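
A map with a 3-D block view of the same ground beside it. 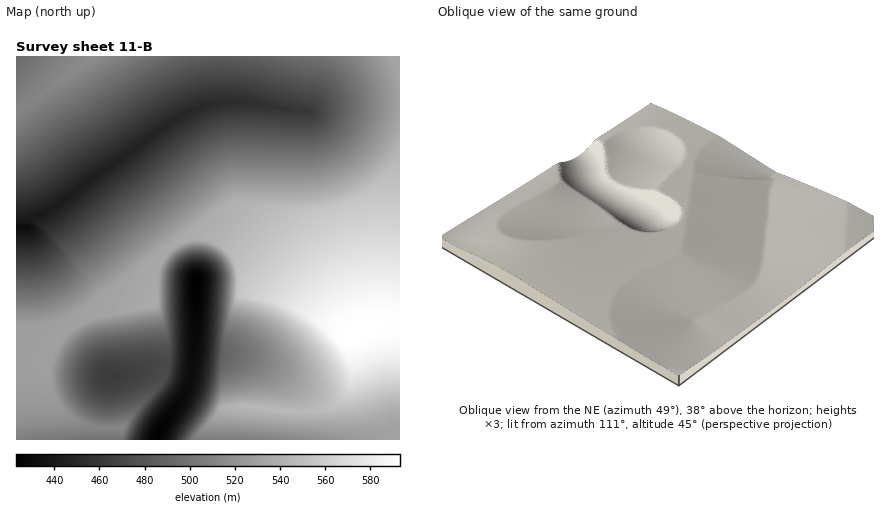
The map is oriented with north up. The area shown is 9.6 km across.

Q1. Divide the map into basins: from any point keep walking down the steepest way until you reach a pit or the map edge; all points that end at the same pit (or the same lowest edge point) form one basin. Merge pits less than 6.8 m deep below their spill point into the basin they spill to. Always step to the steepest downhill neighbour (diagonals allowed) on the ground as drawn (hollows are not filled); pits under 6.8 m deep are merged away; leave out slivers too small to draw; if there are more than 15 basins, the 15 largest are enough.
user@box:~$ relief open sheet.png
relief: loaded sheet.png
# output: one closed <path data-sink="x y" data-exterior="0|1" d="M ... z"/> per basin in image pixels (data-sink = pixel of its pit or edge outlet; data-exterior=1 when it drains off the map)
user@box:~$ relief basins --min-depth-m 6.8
<path data-sink="26 228" data-exterior="0" d="M400 56l-306 0-72 53-6 5 0 246 34-2 12-22 12-12 14-7 66-14 1-27 6-18 13-13 18-8 18 1 18 8 38 29 46 41 28 17 10 1 28-9 22 0z"/><path data-sink="196 280" data-exterior="0" d="M206 237l-18 1-14 7-11 11-7 14-1 36 6 14 6 26 0 22-2 6 55 14 10 19 26 0 26 4 28 1 16-3 12-6 9-9 6-18-4-32 2-10-11-1-20-12-86-70-18-11z"/><path data-sink="156 440" data-exterior="1" d="M354 333l-5 7 4 26-2 20-4 8-17 13-20 5-28-1-26-4-26 0-10-19-54-14-6 10-24 26-11 14-6 4 0 12 275 0-36-88z"/><path data-sink="108 376" data-exterior="0" d="M154 303l-66 14-14 7-12 12-12 20-3 24 6 18 15 18 16 8 10 3 28 0 38-43 7-16 0-22z"/><path data-sink="16 56" data-exterior="1" d="M92 56l-76 0 0 56 44-30z"/>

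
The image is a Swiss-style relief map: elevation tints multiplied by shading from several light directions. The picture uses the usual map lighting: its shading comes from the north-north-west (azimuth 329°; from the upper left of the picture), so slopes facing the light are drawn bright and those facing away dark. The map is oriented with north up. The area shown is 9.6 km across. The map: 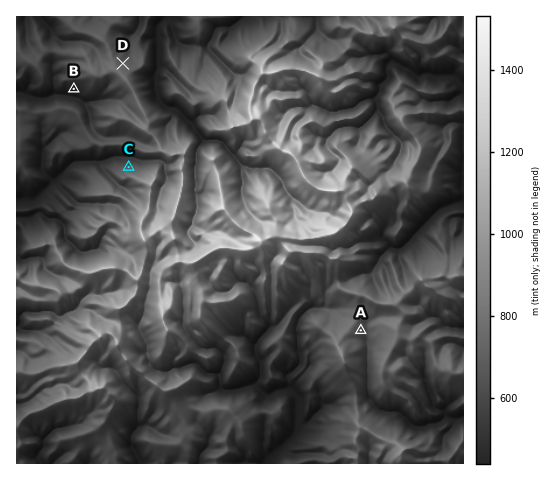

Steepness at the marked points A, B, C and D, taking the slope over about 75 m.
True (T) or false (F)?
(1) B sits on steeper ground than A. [T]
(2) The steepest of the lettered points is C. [T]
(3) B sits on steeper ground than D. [T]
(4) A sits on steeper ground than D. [F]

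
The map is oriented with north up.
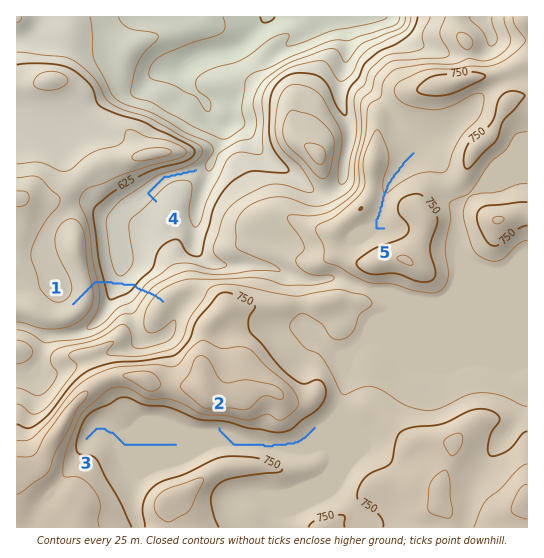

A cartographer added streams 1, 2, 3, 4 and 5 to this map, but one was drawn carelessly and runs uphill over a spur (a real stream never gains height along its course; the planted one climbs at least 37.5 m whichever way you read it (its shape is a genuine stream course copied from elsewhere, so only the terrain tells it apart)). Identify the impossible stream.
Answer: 1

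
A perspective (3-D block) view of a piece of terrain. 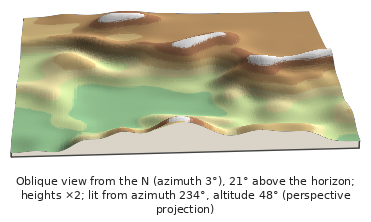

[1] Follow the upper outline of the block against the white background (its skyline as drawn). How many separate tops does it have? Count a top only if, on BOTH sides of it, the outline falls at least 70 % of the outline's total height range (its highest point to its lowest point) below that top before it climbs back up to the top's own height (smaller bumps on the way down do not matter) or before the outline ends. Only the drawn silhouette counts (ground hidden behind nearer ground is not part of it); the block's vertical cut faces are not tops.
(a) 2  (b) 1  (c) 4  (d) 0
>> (b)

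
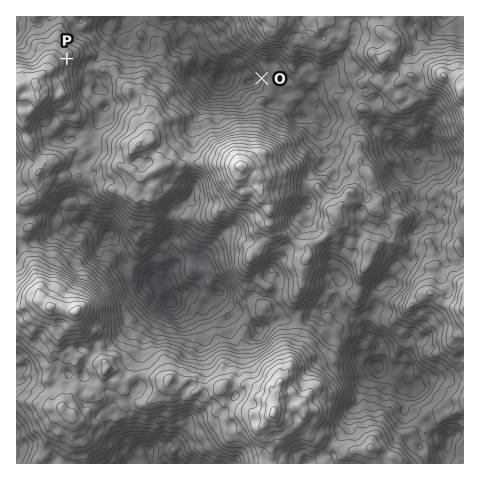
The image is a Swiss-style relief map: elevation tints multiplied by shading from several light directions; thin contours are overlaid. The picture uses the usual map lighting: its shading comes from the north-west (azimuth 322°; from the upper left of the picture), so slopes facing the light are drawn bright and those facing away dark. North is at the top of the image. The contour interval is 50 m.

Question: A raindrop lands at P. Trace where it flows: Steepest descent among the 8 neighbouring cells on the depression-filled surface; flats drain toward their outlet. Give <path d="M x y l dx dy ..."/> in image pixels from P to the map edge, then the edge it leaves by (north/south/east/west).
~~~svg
<path d="M67 59l11 10 5 0 4 4 4 0 4-4 0-6 7-10 9-10 4 0 4-4 0-7 3 0 5-6-1-9"/>
exit: north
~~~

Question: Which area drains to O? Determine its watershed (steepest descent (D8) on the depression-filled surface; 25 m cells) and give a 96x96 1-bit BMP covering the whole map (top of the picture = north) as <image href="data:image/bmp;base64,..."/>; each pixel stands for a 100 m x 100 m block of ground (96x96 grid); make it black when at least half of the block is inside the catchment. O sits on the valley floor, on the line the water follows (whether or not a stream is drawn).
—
<image width="96" height="96" href="data:image/bmp;base64,Qk2+BAAAAAAAAD4AAAAoAAAAYAAAAGAAAAABAAEAAAAAAIAEAAATCwAAEwsAAAIAAAAAAAAA////AAAAAAAAAAAAAAAAAAAAAAAAAAAAAAAAAAAAAAAAAAAAAAAAAAAAAAAAAAAAAAAAAAAAAAAAAAAAAAAAAAAAAAAAAAAAAAAAAAAAAAAAAAAAAAAAAAAAAAAAAAAAAAAAAAAAAAAAAAAAAAAAAAAAAAAAAAAAAAAAAAAAAAAAAAAAAAAAAAAAAAAAAAAAAAAAAAAAAAAAAAAAAAAAAAAAAAAAAAAAAAAAAAAAAAAAAAAAAAAAAAAAAAAAAAAAAAAAAAAAAAAAAAAAAAAAAAAAAAAAAAAAAAAAAAAAAAAAAAAAAAAAAAAAAAAAAAAAAAAAAAAAAAAAAAAAAAAAAAAAAAAAAAAAAAAAAAAAAAAAAAAAAAAAAAAAAAAAAAAAAAAAAAAAAAAAAAAAAAAAAAAAAAAAAAAAAAAAAAAAAAAAAAAAAAAAAAAAAAAAAAAAAAAAAAAAAAAAAAAAAAAAAAAAAAAAAAAAAAAAAAAAAAAAAAAAAAAAAAAAAAAAAAAAAAAAAAAAAAAAAAAAAAAAAAAAAAAAAAAAAAAAAAAAAAAAAAAAAAAAAAAAAAAAAAAAAAAAAAAAAAAAAAAAAAAAAAAAAAAAAAAAAAAAAAAAAAAAAAAAAAAAAAAAAAAAAAAAAAAAAAAAAAAAAAAAAAAAAAAAAAAAAAAAAAAAAAAAAAAAAAAAAAAAAAAAAAAAAAAAAAAAAAAAAAAAAAAAAAAAAAAAAAAAAAAAAAAAAAAAAAAAAAAAAAAAAgAAAAAAAAAAAAAADwAAAAAAAAAAAAAAH8AAAAAAAAAAAAAA/+AAAAAAAAAAAAAB/+AAAAAAAAAAAAAD//AAAAAAAAAAAAAD//AAAAAAAAAAAAAD//AAAAAAAAAAAAAD//gAAAAAAAAAAAAD//wYAAAAAAAAAAAD//z8AAAAAAAAAAAH///4AAAAAAAAAAAP///wAAAAAAAAAAAP///wAAAAAAAAAAAP///wAAAAAAAAAAAP///wAAAAAAAAAAA////gAAAAAAAAAAB////AAAAAAAAAAAB////AAAAAAAAAAAA////AAAAAAAAAAAAP//+AAAAAAAAAAAAP//+AAAAAAAAAAAAP//+AAAAAAAAAAAAP//+AAAAAAAAAAAAP//+AAAAAAAAAAAAP//+AAAAAAAAAAAAP//+AAAAAAAAAAAAP//+AAAAAAAAAAAAP//+AAAAAAAAAAAAP///AAAAAAAAAAAAP///AAAAAAAAAAAAP///gAAAAAAAAAAAH///gAAAAAAAAAAAD///wAAAAAAAAAAAD///4AAAAAAAAAAAB///8AAAAAAAAAAAB///+AAAAAAAAAAAA///+AAAAAAAAAAAAf//+AAAAAAAAAAAAP//+AAAAAAAAAAAAH//+AAAAAAAAAAAAH//+AAAAAAAAAAAAH///gAAAAAAAAAAAH///gAAAAAAAAAAAP///gAAAAAAAAAAAf///gAAAAAAAAAAA/v/+AAAAAAAAAAAB8H/8AAAAAAAAAAAB4D/8AAAAAAAAAAAAAD/4AAA="/>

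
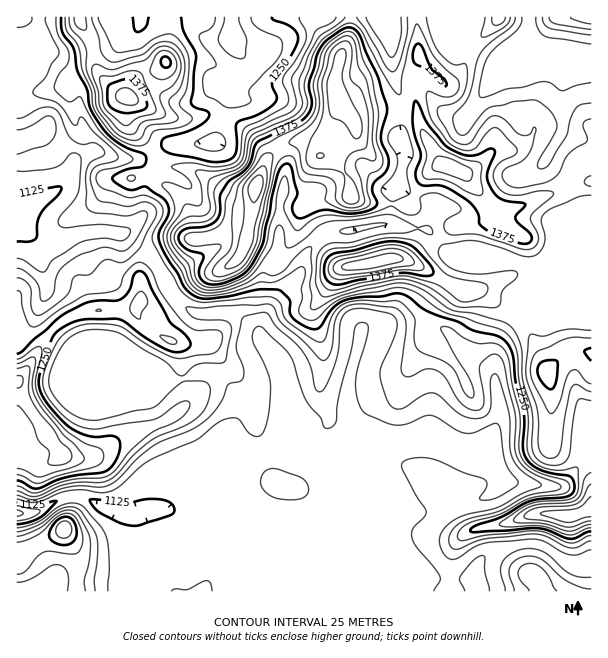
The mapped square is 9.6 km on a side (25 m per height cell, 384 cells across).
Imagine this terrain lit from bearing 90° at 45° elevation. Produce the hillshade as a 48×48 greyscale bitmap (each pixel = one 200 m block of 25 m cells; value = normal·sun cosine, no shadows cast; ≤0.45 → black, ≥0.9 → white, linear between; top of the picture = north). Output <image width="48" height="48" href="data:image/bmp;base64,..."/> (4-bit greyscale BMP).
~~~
<image width="48" height="48" href="data:image/bmp;base64,Qk32BAAAAAAAAHYAAAAoAAAAMAAAADAAAAABAAQAAAAAAIAEAAATCwAAEwsAABAAAAAAAAAAAAAAABEREQAiIiIAMzMzAERERABVVVUAZmZmAHd3dwCIiIgAmZmZAKqqqgC7u7sAzMzMAN3d3QDu7u4A////AJmHirqZiIiJmZmZmZmZiIiIiJmHVXmaqaqYirqZmImImZmZmZmZiImYiJmHVXq7qaqoisupmIiYmZmZmZmZiIiIh5qXZoq6mZmYm8upmImIiZmZmZmImYiIdoqoiImHimZnvcupmJiJiZmZmZiImYiIdWipiYdFi0MVzsuZiIiJmZmJmYiIiZiIhlV3eIZGmmUinMqZiIiJmZiImZiIiZiIiHdlM1eIiWeYipiJmIiImZiImZmImZiIiZmIUzVmQ1ermHmpmYiImYiImZmJmYiHiZmZh2Z1IFeamIrLmZiImYiImZmZmIiHiZmZh2VWQ3iJqqvcqZmImYiJmZmZiIiImZmYdCNpmJh4u6vMupmZmYiJmZmZiIiJmZmYURSLuoeKupmqu6mZmYiZmImZmImZmIiYUQSLunesyoiJmqqqqYiZmIiZmYiZiIiYYgOLunnNuoiIiIq7uYiZmIiZiIiZiHiZcgOLupzcqZiIh3irupmamIiZiHiZh2ercgOLut7rmZmYiHeaupmql3mph3iZl2i7YRSLuO/qmZmZmIiJqpqph3mph3eJl2m6UASbl87rmZmZiHiZmaqph2m6h3eJh4q5QAWal2vcmZmYh2iZmrqZhmi6h3d4iJqpUSWJmFe8qZiHZXmprLqYdWnLmHZmiqmIU0d3iIeLuph1V5qprMqHVXrbmHZWmYd3ZXiIiblnmYh2iqupmrqFRYzbmHZXiGZ3d4mYmcp1Z4mImrupmZmFRYvbl3ZmZWeImZmZmcuWZ4h3nLhWeJmHZViqh4hmVWiqqZmZmbuXeIh2nJQTeaqYhkR5mJhlV4mqqpmZmbqGeIh2m3ICabypqDFImZh3q6mYmamZmamHeIiHiEI0Rr7KqUE2eJq826mYiJmZmZmHd4iHZRFXdX3rmnVmVWm8upmId4upmYiIiImGQgFohmz8iamIdmiZmIh2aKy5mYd4iZiHUhJnZWvseKqZmYh4hniHirypmYh3eIiJhCR2M1nsd6l3ipeJmHd4mrupmZiHZmeIhUZ1I0jtdodWvbmJmHZ5mZqqmZmYZFZ4h3h0MybulndXzbmIh2esuYiZmJmZczZ4mIhmZBPOlXd5vLp1d3nNuph3h4mZhVZ3d4iJhRB8lFibqst0V5q8uql3iIiJmHZWeJmZhhBJhViqq9uEaamJqrqHiYiHeHM2q6qZhiBGd3iIrdpknLhnqqqoeJmGZ0E5upmql1REVWeHrtpnvLdXqpmod6qFZhFZqqu7qIdVQyR4vdp5zLlnmZmpd5mGdAJpvMy6qYh2UwFqvcqKuqqHiJmpd4h3hQJqzLzLmYh2QgFqzcqJmLy4iImZiIdndBV5qazbmYh1QgF7zcl4ib3KiIiZiIdmU1h3h63rmZh1QxFrzchomqvKmIiZmIh2Q3qHVZ3bqpiHUgBb7cdIu5m7mYiZmIh1NJuoZYzLqYiHZBA67rc4y5irqYiIiJhjN7uph4q6qYd4dUMn3adIuph5u5d4d6liKcuZiIqpunZ4dndWq5ZZuZhmraVXdw=="/>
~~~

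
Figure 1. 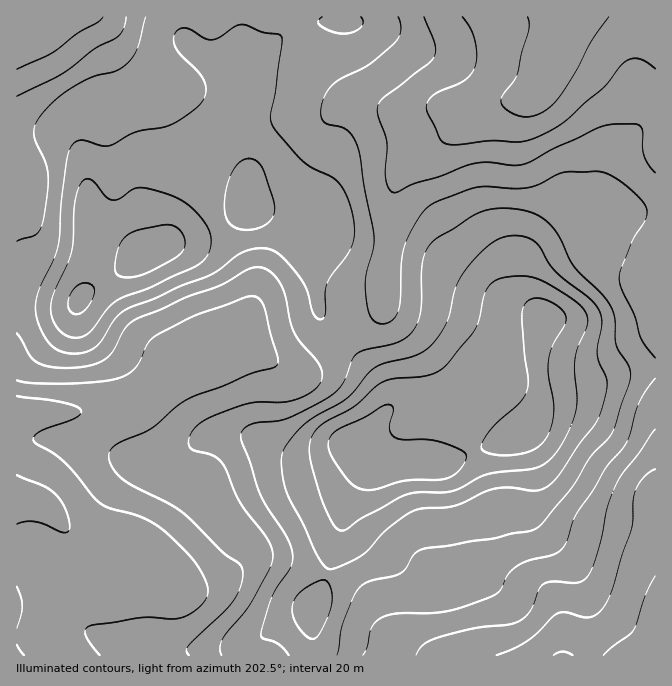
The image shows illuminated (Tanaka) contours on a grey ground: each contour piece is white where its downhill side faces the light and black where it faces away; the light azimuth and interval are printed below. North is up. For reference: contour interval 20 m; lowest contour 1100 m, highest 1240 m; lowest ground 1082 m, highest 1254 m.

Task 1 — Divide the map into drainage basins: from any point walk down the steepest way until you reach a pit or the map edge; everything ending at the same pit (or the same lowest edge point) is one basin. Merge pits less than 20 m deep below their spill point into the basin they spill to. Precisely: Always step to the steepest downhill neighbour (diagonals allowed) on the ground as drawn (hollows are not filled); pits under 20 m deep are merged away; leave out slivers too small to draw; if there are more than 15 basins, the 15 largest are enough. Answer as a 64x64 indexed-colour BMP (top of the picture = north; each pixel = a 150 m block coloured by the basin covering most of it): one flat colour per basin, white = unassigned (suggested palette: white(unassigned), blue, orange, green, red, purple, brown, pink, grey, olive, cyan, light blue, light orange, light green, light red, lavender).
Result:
<image width="64" height="64" href="data:image/bmp;base64,Qk12CAAAAAAAAHYAAAAoAAAAQAAAAEAAAAABAAQAAAAAAAAIAAATCwAAEwsAABAAAAAAAAAA////ALR3HwAOf/8ALKAsACgn1gC9Z5QAS1aMAMJ34wB/f38AIr28AM++FwDox64AeLv/AIrfmACWmP8A1bDFACIiIiIiIiIiIiIiIhERETMzMzMzMzMzMzMzMzMzMzMzIiIiIiIiIiIiIiIiERERMzMzMzMzMzMzMzMzMzMzMzMiIiIiIiIiIiIiIiIhEREzMzMzMzMzMzMzMzMzMzMzMyIiIiIiIiIiIiIiIiIhETMzMzMzMzMzMzMzMzMzMzMzIiIiIiIiIiIiIiIiIiIiMzMzMzMzMzMzMzMzMzMzMzMiIiIiIiIiIiIiIiIiIiIzMzMzMzMzMzMzMzMzMzMzMyIiIiIiIiIiIiIiIiIiIiMzMzMzMzMzMzMzMzMzMzMzIiIiIiIiIiIiIiIiIiIiIzMzMzMzMzMzMzMzMzMzMzMiIiIiIiIiIiIiIiIiIiIjMzMzMzMzMzMzMzMzMzMzMyIiIiIiIiIiIiIiIiIiIiMzMzMzMzMzMzMzMzMzMzMzIiIiIiIiIiIiIiIiIiIiIjMzMzMzMzMzMzMzMzMzMzMiIiIiIiIiIiIiIiIiIiIiMzMzMzMzMzMzMzMzMzMzMyIiIiIiIiIiIiIiIiIiIiIzMzMzMzMzMzMzMzMzMzMzIiIiIiIiIiIiIiIiIiIiIiMzMzMzMzMzMzMzMzMzMzMiIiIiIiIiIiIiIiIiIiIiIzMzMzMzMzMzMzMzMzMzMyIiIiIiIiIiIiIiIiIiIiIjMzMzMzMzMzMzMzMzMzMzIiIiIiIiIiIiIiIiIiIiIiIzMzMzMzMzMzMzMzMzMzMiIiIiIiIiIiIiIiIiIiIiIjMzMzMzMzMzMzMzMzMzMyIiIiIiIiIiIiIiIiIiIiIiIzMzMzMzMzMzMzMzMzMzIiIiIiIiIiIiIiIiIiIiIiIhEREREzMzMzMzMzMzMzMiIiIiIiIiIiIiIiIiIiIiIhERERERETMzMzMzMzMzMyIiIiIiIiIiIiIiIiIiIiIiERERERERERMzMzMzMzMzIiIiIiIiIiIiIiIiIiIiIiIhERERERERERMzMzMzMzMiIiIiIiIiIiIiIiIiIiIiIiIRERERERERETMzMzMzMyIiIiIiIiIiIiIiIiIiIiIiIiERERERERERMzMzMzMzIiIiIiIiIiIiIiIiIiIiIiIiIREREREREREzMzMzMzMiIiIiIiIiIiIiIiIiIiIiIiIhERERERERERMzMzMzMyIiIiIiIiIiIiIiIiIiIiIiIhERERERERERERERMzMzIiIiIiIiIiIiIiIiIiIiIiIhEREREREREREREREREzMiIiIiIiIiIiIiIiIiIiIiIiERERERERERERERERERESIiIiIiIiIiIiIiIiIiIiIiERERERERERERERERERERIiIiIiIiIiIiIiIiIiIiIiEREREREREREREREREREREiIiIiIiIiIiIiIiIiIiIiERERERERERERERERERERESIiIiIiIiIiIiIiIiIiIiERERERERERERERERERERERIiIiIiIiIiIiIiIiIiIiEREREREREREREREREREREREiIiIiIiIiIiIiIiIiIiIRERERERERERERERERERERESIiREIiIiIiIiIiIiIiIhERERERERERERERERERERERIkREREIiIiIiIiIiIiIiERERERERERERERERERERERFERERERCIiIiIiIiIiIiIREREREREREREREREREREREURERERERCIiIiIiIiIiIhERERERERERERERERERERERREREREREQiIiIiIiIiIiERERERERERERERERERERERFERERERERERCIiIiIiIiIREREREREREREREREREREREUREREREREREREIiIiIiIhERERERERERERERERERERERREREREREREREREIiIiIiERERERERERERERERERERERFEREREREREREREREIiIhEREREREREREREREREREREREUREREREREREREREQRERERERERERERERERERERERERERRERERERERERERERBERERERERERERERERERERERERERFEREREREREREREREEREREREREREREREREREREREREREUREREREREREREREQRERERERERERERERERERERERERERRERERERERERERERBERERERERERERERERERERERERERFEREREREREREREREEREREREREREREREREREREREREREUREREREREREREREQRERERERERERERERERERERERERERRERERERERERERERBERERERERERERERERERERERERERFEREREREREREREREEREREREREREREREREREREREREREUREREREREREREREQRERERERERERERERERERERERERERRERERERERERERERBERERERERERERERERERERERERERFEREREREREREREREEREREREREREREREREREREREREREUREREREREREREREQRERERERERERERERERERERERERERRERERERERERERERBERERERERERERERERERERERERERFERERERERERERERBEREREREREREREREREREREREREREURERERERERERBERERERERERERERERERERERERERERERRERERERERERBERERERERERERERERERERERERERERERFEREREREREREEREREREREREREREREREREREREREREREUREREREREREQRERERERERERERERERERERERERERERER"/>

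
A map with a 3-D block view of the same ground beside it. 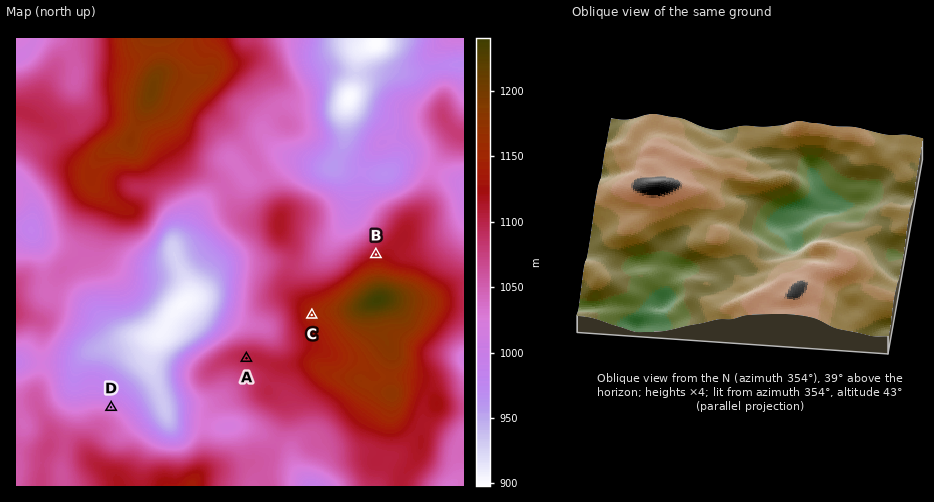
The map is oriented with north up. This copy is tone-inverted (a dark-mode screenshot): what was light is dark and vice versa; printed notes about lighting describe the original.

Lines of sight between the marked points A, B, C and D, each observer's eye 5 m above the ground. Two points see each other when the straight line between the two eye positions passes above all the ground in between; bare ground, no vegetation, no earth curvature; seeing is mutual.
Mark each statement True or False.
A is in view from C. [True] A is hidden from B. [True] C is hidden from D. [False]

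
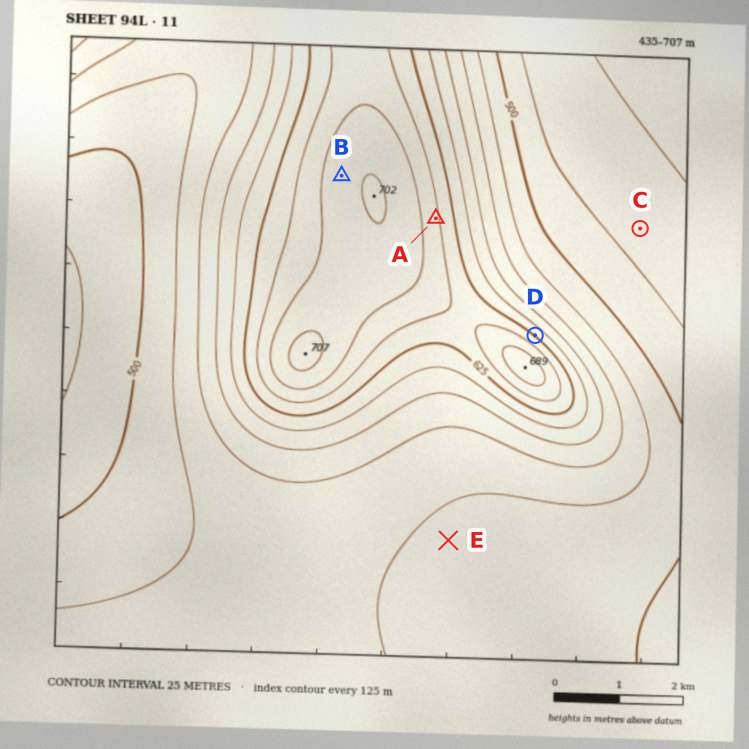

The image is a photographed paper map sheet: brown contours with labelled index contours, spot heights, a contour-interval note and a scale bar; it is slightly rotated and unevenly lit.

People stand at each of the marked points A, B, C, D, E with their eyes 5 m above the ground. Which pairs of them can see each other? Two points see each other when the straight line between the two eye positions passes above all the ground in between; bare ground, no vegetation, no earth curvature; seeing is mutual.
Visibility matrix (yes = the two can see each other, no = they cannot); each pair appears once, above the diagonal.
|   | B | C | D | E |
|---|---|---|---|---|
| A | no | yes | yes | no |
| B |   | no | no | no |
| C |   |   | yes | no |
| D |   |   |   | no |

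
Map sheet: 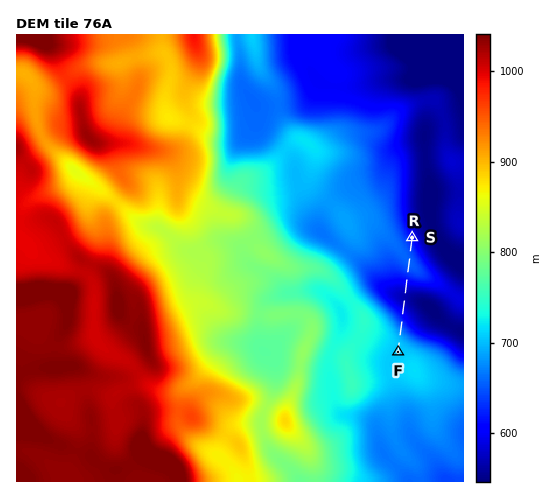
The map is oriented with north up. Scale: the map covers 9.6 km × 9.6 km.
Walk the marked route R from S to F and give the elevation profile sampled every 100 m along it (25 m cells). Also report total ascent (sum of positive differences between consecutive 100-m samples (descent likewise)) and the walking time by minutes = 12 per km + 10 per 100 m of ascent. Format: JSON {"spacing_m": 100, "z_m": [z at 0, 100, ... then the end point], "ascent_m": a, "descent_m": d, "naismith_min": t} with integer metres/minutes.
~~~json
{"spacing_m": 100, "z_m": [609, 621, 634, 644, 652, 655, 653, 644, 631, 614, 596, 581, 570, 567, 573, 584, 598, 613, 630, 649, 670, 687, 698, 704, 706, 707], "ascent_m": 186, "descent_m": 88, "naismith_min": 48}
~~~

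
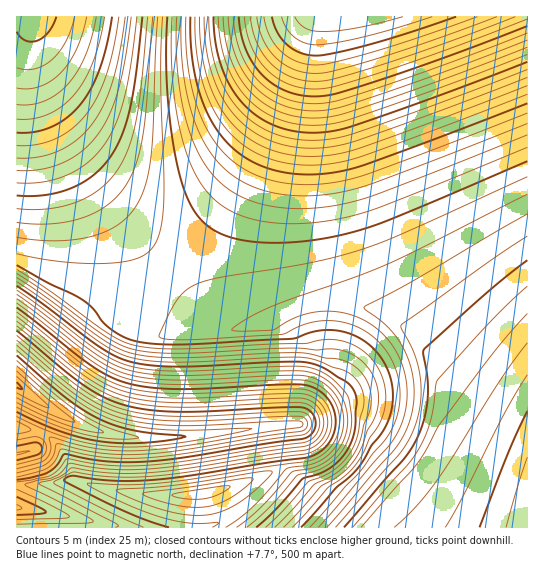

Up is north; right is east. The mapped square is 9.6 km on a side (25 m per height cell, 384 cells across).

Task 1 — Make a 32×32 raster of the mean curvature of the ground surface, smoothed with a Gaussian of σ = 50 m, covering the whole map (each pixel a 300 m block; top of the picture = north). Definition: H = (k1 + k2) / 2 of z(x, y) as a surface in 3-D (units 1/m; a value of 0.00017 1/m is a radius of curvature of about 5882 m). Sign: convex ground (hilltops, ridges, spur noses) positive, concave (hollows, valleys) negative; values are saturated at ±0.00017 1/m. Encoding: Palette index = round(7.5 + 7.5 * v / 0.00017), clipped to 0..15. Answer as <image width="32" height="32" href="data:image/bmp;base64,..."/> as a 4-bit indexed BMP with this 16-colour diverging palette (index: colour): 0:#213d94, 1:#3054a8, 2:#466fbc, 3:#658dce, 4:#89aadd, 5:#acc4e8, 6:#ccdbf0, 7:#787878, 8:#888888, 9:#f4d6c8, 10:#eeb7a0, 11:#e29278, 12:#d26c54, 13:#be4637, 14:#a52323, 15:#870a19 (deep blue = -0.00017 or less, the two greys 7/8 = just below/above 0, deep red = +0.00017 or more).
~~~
<image width="32" height="32" href="data:image/bmp;base64,Qk12AgAAAAAAAHYAAAAoAAAAIAAAACAAAAABAAQAAAAAAAACAAATCwAAEwsAABAAAAAAAAAAlD0hAKhUMAC8b0YAzo1lAN2qiQDoxKwA8NvMAHh4eACIiIgAyNb0AKC37gB4kuIAVGzSADdGvgAjI6UAGQqHAGQhEjVnZTJnd3d4qHd3d3ckZ3iJqqmHJnd3d5l3d3d3/+zv/t3e/qJoqpiKl3d3d1Rfl3d3d4jOi3Z5iKh3d3cAi3d3d3d3iIdWZ5d6h3d3dudiAAAAE1d2RWeXeYd3d+tQBHd3dkIAAAVpd3eXd3dwBoiIiIiId3ZFeHd3p3d3A4iIiIiIh3d3VoZ3d6d3d2eIiIiIiId3d2iGd3iXd3d3iIiIiIiHd3d6d3d6h3d3d3iIrMy6mIiJl3d3mXd3d3d4nLmImrvMuHd3eZh3d3d3esh3d3eIiJqpmqmHd3d3eMt3d3d3iIiIiIiIiId3d5yXd3d3eIiIiIiIiIiIh3fId3d3d3iIiIiIiIiIiIiId3d3d3eIiIiIiIiIiIiIiId3d3d3iIiIiIiIiIiIiIiIiHd3eIiIiIiIiIiIiIiIiIiIiIiIiIiIiIiIiIiIiIiIiIiIiIiIiIiIiIiIiIiIiIiIiIiIiIiIiIiIiIiIiIiIiIiId3d3d3iIiIiIiIiIiIiIh3d3d3d4iIiIiIiIiIiIiHd3d3d3eIiIiIiIiIiIiIh3d3d3d3iIiIiIiIiIiIiId3d3d3d3eIiIiIiIiIiIiHd3d3d3d3d3iIiIiIiIiIh3d3ZmZ3d3d3eIiIiIiIiId3d2Zmd3d3d3d3iIiIiIiHd3ZmZnd3d3d3d3"/>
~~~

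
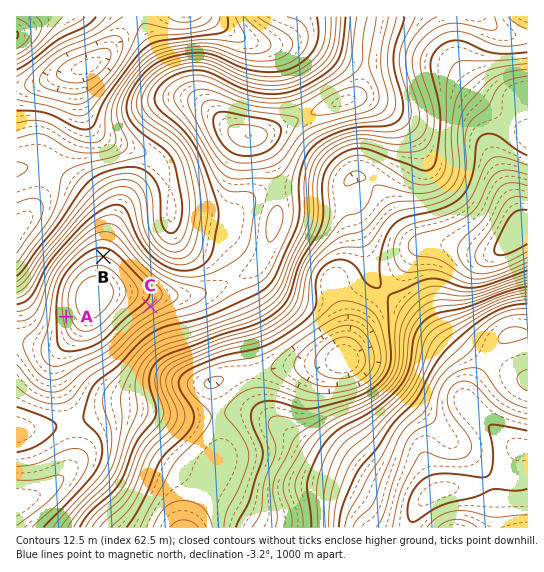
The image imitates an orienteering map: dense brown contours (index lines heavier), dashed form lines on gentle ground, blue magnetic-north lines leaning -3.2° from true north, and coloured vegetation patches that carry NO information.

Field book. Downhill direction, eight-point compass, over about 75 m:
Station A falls W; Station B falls N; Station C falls SE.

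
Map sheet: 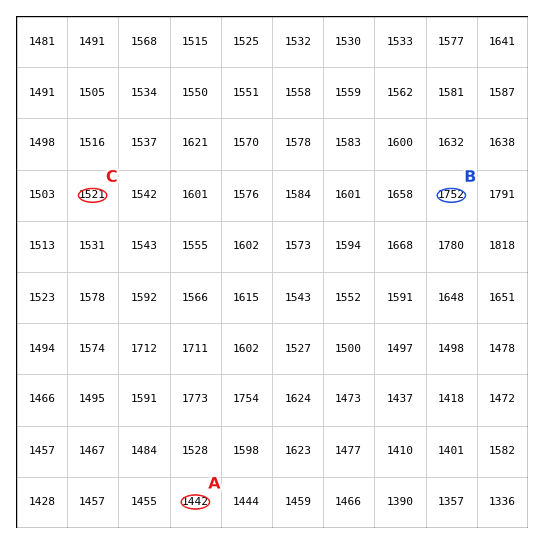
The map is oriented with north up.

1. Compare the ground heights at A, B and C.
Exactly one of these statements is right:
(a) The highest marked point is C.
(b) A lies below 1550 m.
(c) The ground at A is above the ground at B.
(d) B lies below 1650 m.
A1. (b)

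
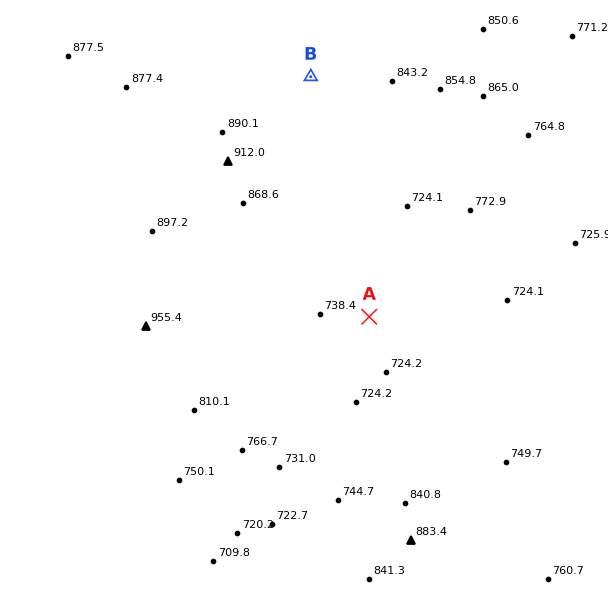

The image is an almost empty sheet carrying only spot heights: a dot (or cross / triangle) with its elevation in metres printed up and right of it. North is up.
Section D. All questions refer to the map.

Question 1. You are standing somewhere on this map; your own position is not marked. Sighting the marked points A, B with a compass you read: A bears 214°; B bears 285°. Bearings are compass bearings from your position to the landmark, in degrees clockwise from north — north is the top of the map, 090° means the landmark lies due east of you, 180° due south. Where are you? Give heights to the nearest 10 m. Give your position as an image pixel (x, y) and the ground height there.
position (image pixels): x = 497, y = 127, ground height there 830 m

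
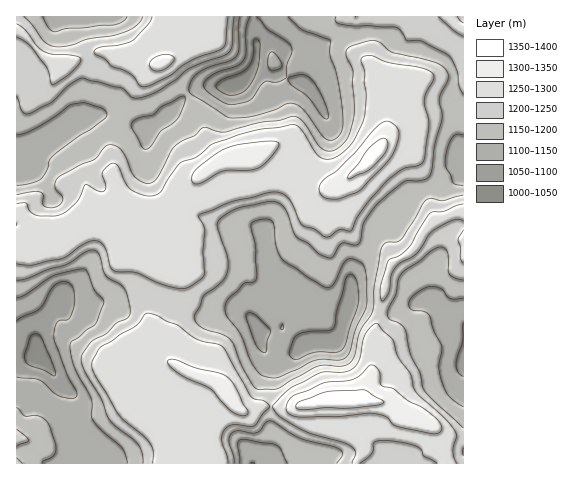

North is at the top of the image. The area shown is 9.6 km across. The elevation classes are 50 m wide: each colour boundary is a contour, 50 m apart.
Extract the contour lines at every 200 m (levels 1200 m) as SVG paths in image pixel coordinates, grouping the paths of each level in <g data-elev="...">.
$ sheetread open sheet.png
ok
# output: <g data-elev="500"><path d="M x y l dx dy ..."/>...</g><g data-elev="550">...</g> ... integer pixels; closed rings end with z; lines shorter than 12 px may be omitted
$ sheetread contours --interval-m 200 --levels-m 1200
<g data-elev="1200"><path d="M234 463l0-7-5-15 2-7 7-3 13 2 6 0 3-3 6-7 4-2 4 1 26 16 40 11 2 3 0 3-5 8"/><path d="M17 446l10-4 2-2-12-11"/><path d="M463 428l-38-37-5-19-10-18-5-25-6-6-9-3-3-6 2-6 7-14 2-14 3-6 36-26 5-1 5 4 3 23 5 4 8 2"/><path d="M17 280l9-1 22-10 16-4 20-12 8-3 4 1 3 4 7 21 13 8 5 4 6 19-1 9-13 7-11 11-14 8-9 12-1 7 5 13 15 25 7 19 7 8 22 18 5 9 1 10"/><path d="M463 195l-19 6-12-3-5 1-4 4-21 36-5 3-11 1-3 2-3 7-6 35-1 24-13 21-5 23-5 8-8 3-17-1-7 1-40 23-18 1-4-2-4-4-10-17-8-21-4-6-7-5-20-7-6-5-3-4 1-5 5-7 3-11 19-15 5-9 1-14-11-30 1-7 9-7 11-6 28-6 8 0 6 2 5 5 12 28 11 6 13 12 9 3 4-3 5-9 3-3 13 2 3-1 3-5 3-17 14-19 26-21 21-3 6-5 4-29 7-27-2-21 8-20 0-4-5-6-11-6-40-9-16-11-9 0-18 6-3 3 0 4 7 17 1 46-7 22-7 8-7 4-7 0-6-4-16-24-9-6-16 3-21 3-33 9-7 0-14-5-9 9-12 4-9 7-16 30-7 6-7 0-8-5-5-6-9-22-6-4-6-1-6 2-9 12-15 6-23 14-2 4 0 5 8 11-2 4-4 3-7 2-6-2-2-4 1-7-3-3-7 0-16 3"/><path d="M17 96l5 15 3 2 4 1 23-12 17-17 9-6 5-1 39 10 11 10 13-2 12-5 16-10 15-13 39-15 4-8 2-28"/><path d="M143 17l-6 8-12 7-13 4-24 3-15 6-14 2-8-1-6-4-13-17-8-8"/><path d="M336 17l-1 4 7 3 55 4 10 13 14 0 26 13 4 5 5 9 3 17 4 9"/></g>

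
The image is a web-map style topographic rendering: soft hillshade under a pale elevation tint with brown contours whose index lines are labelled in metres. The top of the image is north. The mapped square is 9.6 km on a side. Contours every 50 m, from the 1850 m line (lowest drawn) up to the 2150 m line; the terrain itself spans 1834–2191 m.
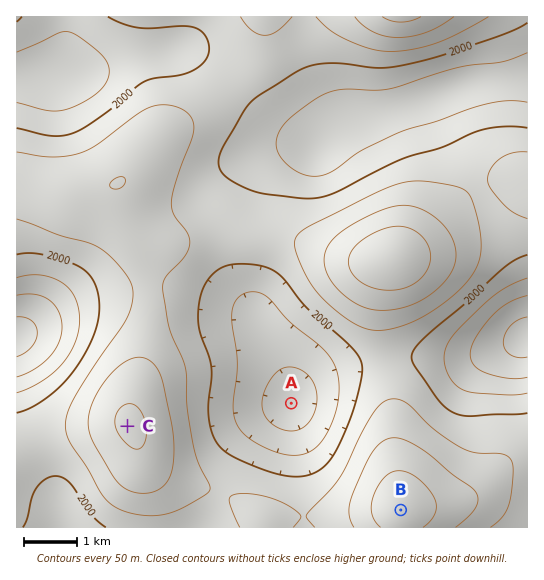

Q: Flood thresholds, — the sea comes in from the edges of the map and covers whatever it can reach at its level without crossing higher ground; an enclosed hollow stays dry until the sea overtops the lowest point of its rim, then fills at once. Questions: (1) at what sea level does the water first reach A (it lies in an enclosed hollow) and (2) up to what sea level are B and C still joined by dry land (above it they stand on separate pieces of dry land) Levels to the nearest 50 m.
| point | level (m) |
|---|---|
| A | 2000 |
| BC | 2050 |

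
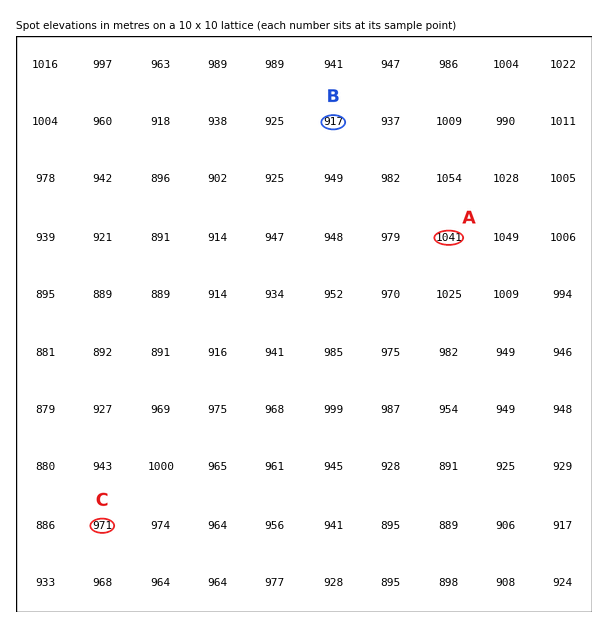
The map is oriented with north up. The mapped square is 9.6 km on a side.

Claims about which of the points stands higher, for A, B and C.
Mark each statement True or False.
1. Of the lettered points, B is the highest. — False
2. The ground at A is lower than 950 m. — False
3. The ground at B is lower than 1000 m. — True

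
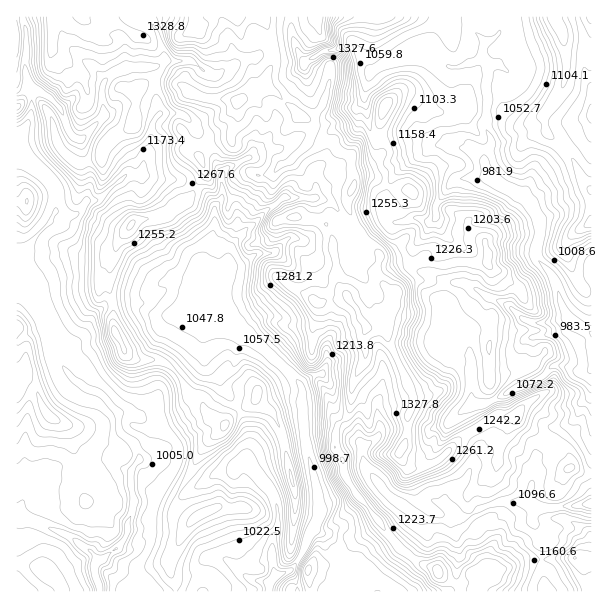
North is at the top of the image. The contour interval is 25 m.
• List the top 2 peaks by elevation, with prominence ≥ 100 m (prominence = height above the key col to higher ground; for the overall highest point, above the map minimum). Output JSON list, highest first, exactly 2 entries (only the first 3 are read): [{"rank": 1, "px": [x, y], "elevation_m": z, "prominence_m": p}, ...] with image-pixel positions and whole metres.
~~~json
[{"rank": 1, "px": [198, 32], "elevation_m": 1490, "prominence_m": 594}, {"rank": 2, "px": [575, 558], "elevation_m": 1276, "prominence_m": 127}]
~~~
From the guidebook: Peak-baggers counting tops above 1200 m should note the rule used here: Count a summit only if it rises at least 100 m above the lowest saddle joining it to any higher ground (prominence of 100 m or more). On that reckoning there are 2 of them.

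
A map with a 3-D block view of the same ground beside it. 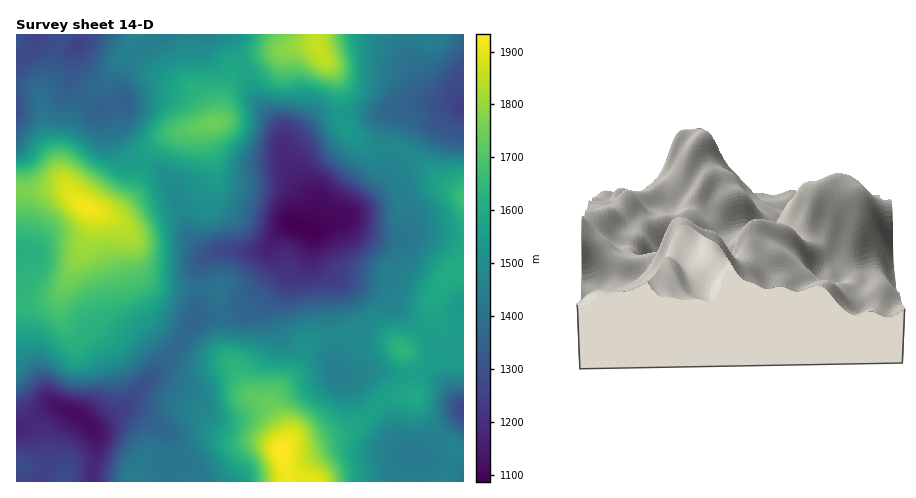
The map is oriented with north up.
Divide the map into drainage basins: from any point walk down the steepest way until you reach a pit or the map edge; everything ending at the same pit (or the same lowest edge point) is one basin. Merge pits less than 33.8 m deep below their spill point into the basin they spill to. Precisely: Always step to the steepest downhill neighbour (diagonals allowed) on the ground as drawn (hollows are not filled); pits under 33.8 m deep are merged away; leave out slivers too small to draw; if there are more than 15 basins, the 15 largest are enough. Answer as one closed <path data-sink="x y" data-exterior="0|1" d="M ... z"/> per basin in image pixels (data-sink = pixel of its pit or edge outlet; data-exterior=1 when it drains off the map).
<path data-sink="295 225" data-exterior="0" d="M315 44l-20 2-59 20-4 4-7 17-6 33-5 4-39 8-20 10-12 15-7 28-7 13-12 13-13 3 15 8 8 9 6 12 5 25 5 8 7 5 17 6 40 1 11 3 7 62 10 15 11 22 6 7 15 7 12 18-6-16 1-9 22-28 12-26 41-9 12 9 28 0 13 7 26-26 3-8 3-20 8-13 11-10 11-4 0-75-25-14-28-26-20-8-24-1-22-18-3-7-2-26-4-19z"/><path data-sink="75 414" data-exterior="0" d="M94 210l-2 1 0 13-8 23-22 43-9 8-7 2-30 3 0 178 118 1 2-12 9-12 16-2 24 5 18-15 10-5 46 0 15 5 6 4 6-13-12-24-7-9-15-7-6-7-11-22-10-15-7-62-11-3-40-1-17-6-7-5-5-8-8-32-7-10-7-6z"/><path data-sink="78 45" data-exterior="0" d="M316 34l-299 0-1 157 16 1 32-4 17 16 10 6 12 4 9 0 5-3 15-17 6-16 5-21 12-15 20-10 39-8 5-4 6-33 7-17 4-4 59-20 21 0z"/><path data-sink="463 107" data-exterior="1" d="M463 34l-146 1 1 15 14 18 6 14 4 38 3 7 22 18 24 1 20 8 28 26 24 14z"/><path data-sink="336 371" data-exterior="0" d="M349 334l-41 9-12 26-21 26-2 11 13 29-3 13 7-3 21 0 33-12 18-12 24-23 11-4 18 1-1-29-11-16-14-7-28 0z"/><path data-sink="463 481" data-exterior="1" d="M409 394l-12 0-11 4-24 23-18 12-33 12-21 0-7 3-2 5 7 28 175 1 1-31-11-2-24-24-11-17-3-12z"/><path data-sink="463 410" data-exterior="1" d="M463 270l-10 3-11 10-8 13-3 20-3 8-26 26 12 16 1 31 8 20 32 33 9 0z"/>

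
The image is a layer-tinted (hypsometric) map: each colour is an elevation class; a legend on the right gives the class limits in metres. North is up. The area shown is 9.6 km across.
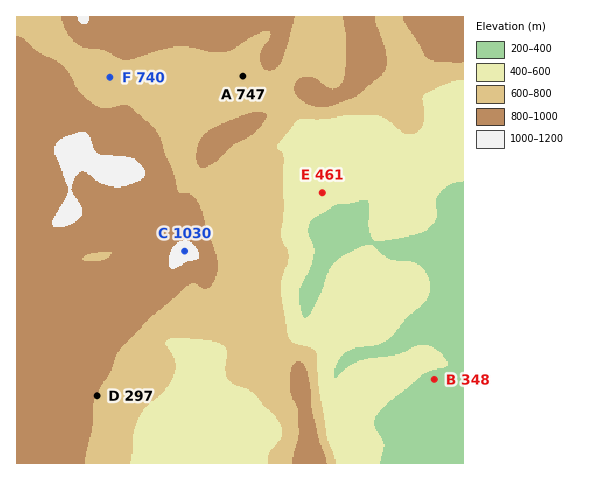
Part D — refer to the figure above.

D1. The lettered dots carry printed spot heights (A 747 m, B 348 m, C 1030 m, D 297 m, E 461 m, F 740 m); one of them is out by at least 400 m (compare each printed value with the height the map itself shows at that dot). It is D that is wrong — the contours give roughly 797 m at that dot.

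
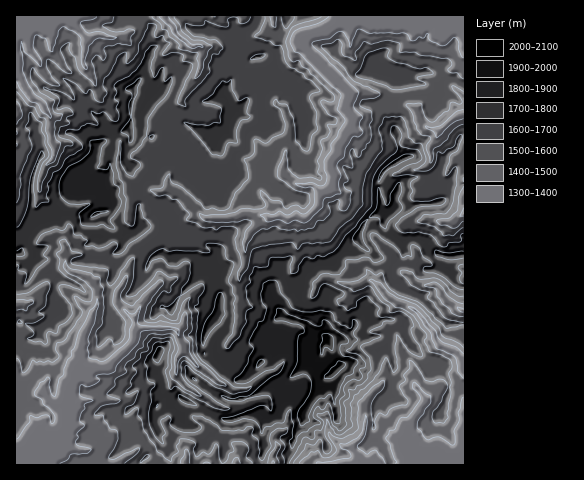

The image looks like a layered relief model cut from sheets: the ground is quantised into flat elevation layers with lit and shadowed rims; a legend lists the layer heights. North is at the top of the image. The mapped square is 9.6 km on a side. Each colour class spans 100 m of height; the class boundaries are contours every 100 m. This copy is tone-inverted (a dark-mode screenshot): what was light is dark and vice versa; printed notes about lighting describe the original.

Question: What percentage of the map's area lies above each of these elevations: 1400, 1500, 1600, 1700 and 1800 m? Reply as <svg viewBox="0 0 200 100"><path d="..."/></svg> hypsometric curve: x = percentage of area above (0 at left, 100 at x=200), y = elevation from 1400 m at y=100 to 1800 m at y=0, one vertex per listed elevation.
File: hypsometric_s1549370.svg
<svg viewBox="0 0 200 100"><path d="M179 100l-30-25-42-25-55-25-35-25"/></svg>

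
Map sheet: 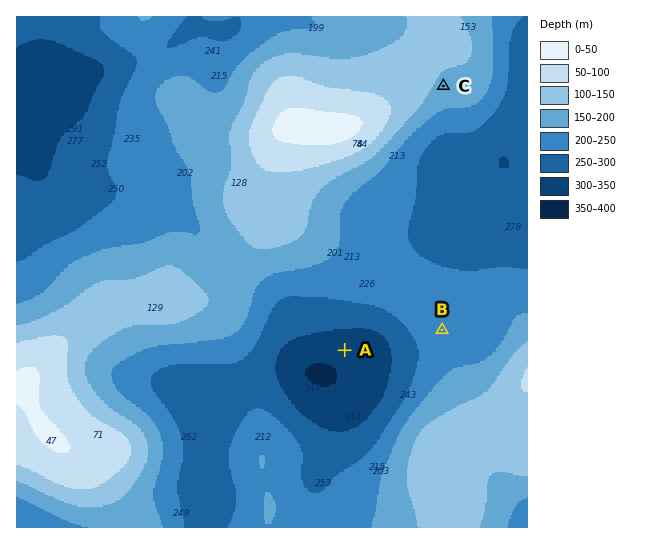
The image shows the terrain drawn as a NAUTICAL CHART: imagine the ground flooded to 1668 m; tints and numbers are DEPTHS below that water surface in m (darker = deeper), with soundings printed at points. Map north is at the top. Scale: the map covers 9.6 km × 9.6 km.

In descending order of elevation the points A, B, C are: C B A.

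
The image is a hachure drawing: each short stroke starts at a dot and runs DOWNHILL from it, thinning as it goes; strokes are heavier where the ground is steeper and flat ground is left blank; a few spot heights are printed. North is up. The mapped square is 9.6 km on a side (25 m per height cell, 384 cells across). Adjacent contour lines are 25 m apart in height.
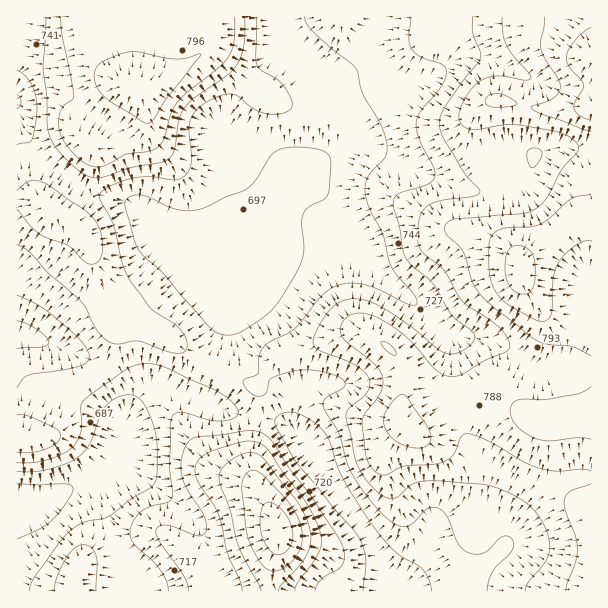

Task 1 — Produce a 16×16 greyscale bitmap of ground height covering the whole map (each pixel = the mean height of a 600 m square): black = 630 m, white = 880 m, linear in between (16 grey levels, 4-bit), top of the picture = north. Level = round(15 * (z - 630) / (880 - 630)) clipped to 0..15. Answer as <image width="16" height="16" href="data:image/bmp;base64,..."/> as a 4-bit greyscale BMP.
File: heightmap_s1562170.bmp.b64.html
<image width="16" height="16" href="data:image/bmp;base64,Qk32AAAAAAAAAHYAAAAoAAAAEAAAABAAAAABAAQAAAAAAIAAAAATCwAAEwsAABAAAAAAAAAAAAAAABEREQAiIiIAMzMzAERERABVVVUAZmZmAHd3dwCIiIgAmZmZAKqqqgC7u7sAzMzMAN3d3QDu7u4A////ADVEVollRFZ5E0VnrHRVZnkRI1e6VXZ3iUISWJZHmYiZZSJVZEiqmqpUQ0RVV6maqjRVVVZ4qImaNWZURXmGirtWZUREVmes22d0RERFaa3ciGREREV5qrx3dmVERWeZm2mZdVRVaJmaaauFZlVoq715q6llVmeKvXmqqnVmeIrN"/>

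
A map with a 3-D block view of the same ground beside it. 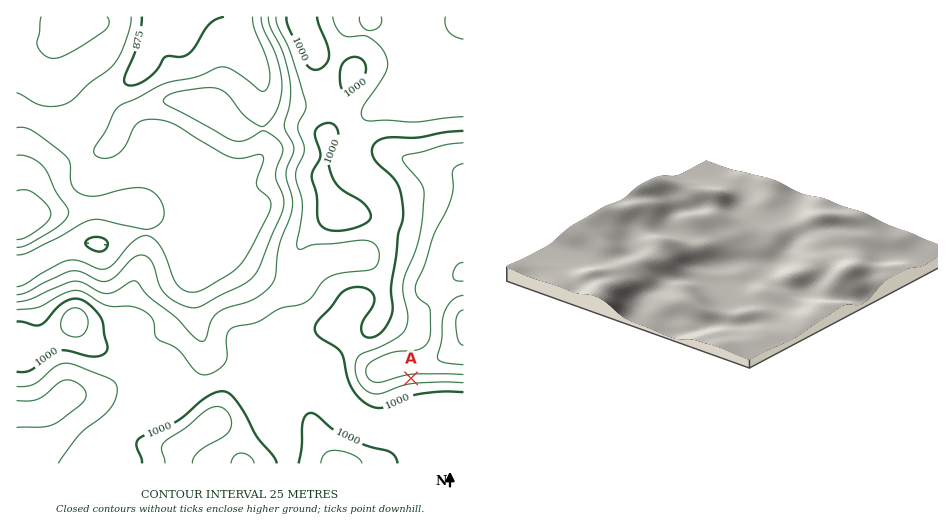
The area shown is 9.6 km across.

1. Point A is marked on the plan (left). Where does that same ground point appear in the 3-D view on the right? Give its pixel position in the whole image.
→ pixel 697 186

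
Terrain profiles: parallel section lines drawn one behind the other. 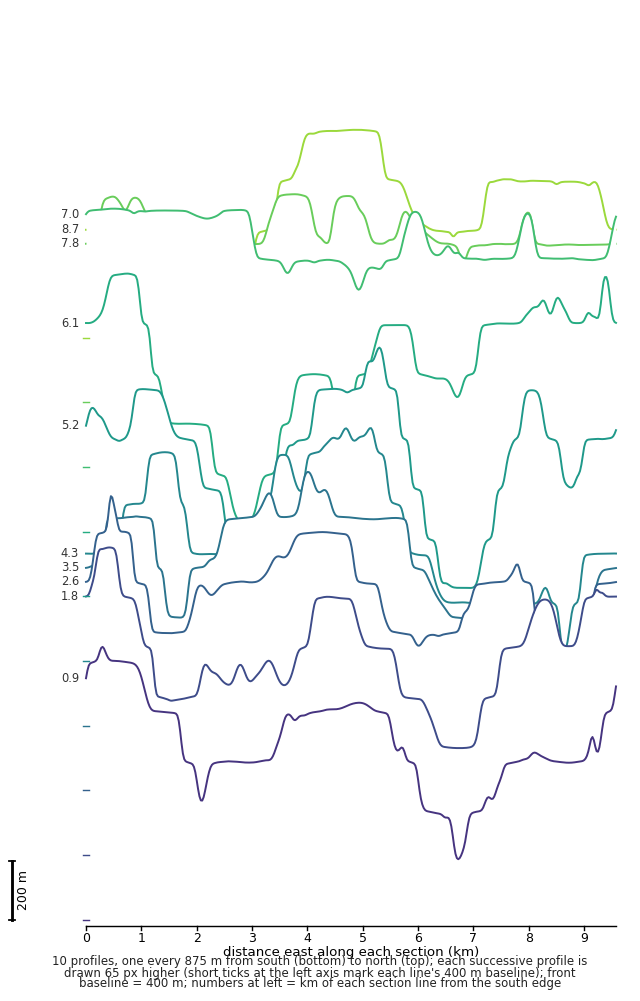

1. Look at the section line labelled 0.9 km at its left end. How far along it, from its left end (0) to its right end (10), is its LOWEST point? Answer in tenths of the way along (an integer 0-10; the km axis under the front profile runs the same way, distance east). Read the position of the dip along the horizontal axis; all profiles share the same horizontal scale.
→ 7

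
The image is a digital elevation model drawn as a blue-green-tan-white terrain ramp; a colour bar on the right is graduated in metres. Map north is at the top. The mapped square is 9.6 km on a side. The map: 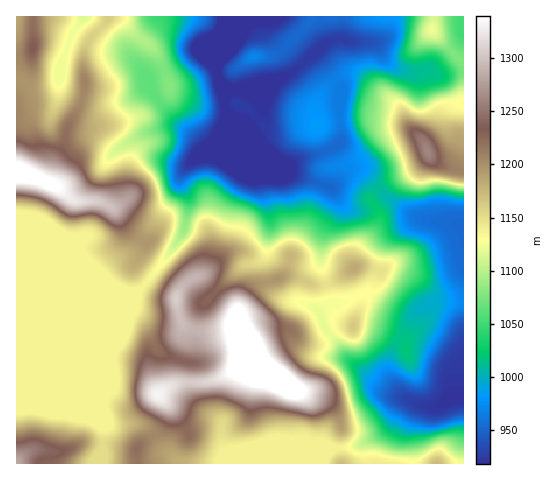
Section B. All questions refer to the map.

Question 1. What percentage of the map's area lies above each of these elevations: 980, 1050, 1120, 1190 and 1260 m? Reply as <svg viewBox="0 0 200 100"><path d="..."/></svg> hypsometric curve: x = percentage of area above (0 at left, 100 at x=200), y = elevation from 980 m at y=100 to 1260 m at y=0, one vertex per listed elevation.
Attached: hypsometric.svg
<svg viewBox="0 0 200 100"><path d="M159 100l-25-25-23-25-65-25-27-25"/></svg>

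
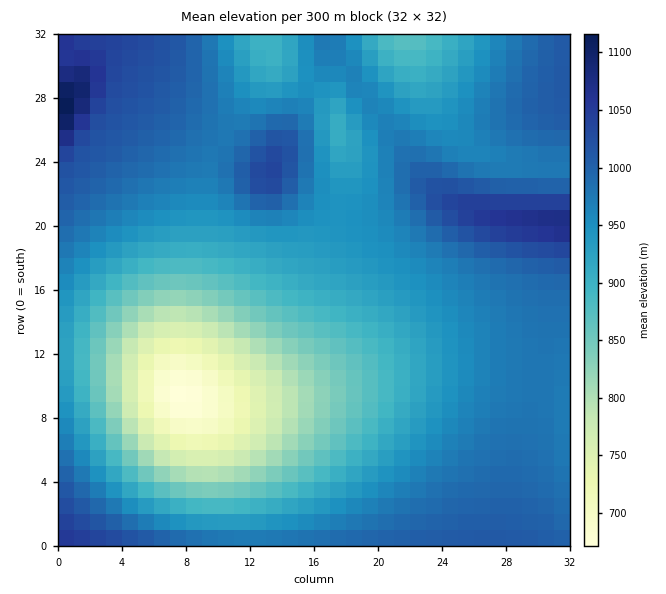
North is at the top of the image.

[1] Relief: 670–1120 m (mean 930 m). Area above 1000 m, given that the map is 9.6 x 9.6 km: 15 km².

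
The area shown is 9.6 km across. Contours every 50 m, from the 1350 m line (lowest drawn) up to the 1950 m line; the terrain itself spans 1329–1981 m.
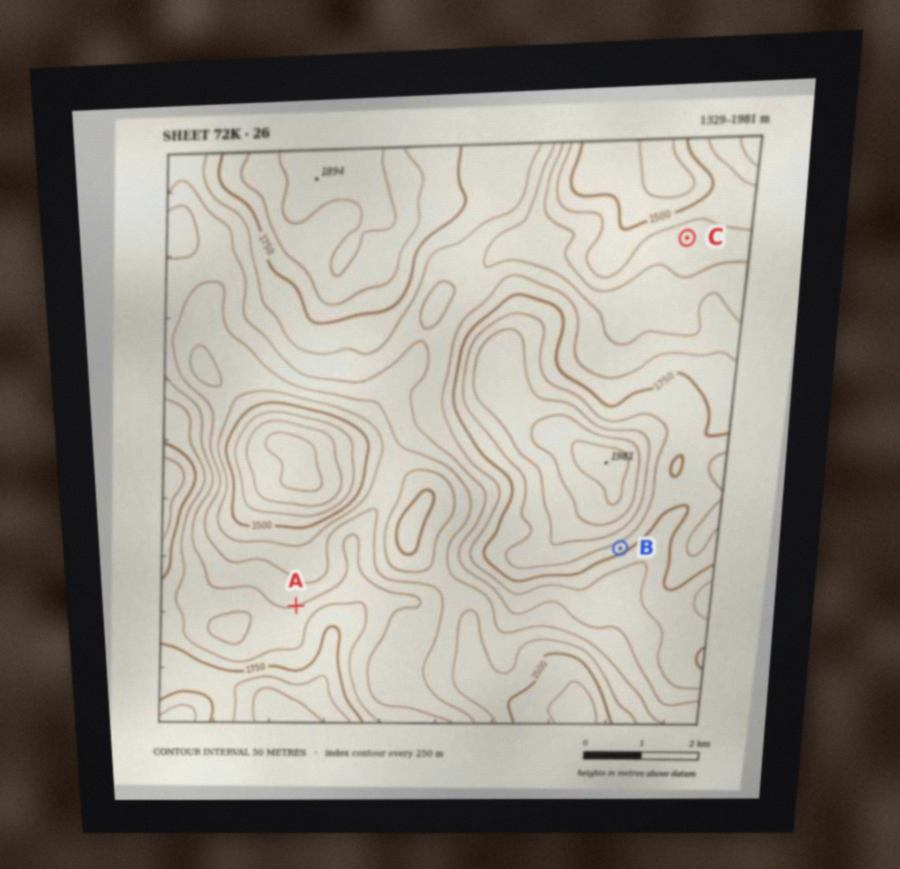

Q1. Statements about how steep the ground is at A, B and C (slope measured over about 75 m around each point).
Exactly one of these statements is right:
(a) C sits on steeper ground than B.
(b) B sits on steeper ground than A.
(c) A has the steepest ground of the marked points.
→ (b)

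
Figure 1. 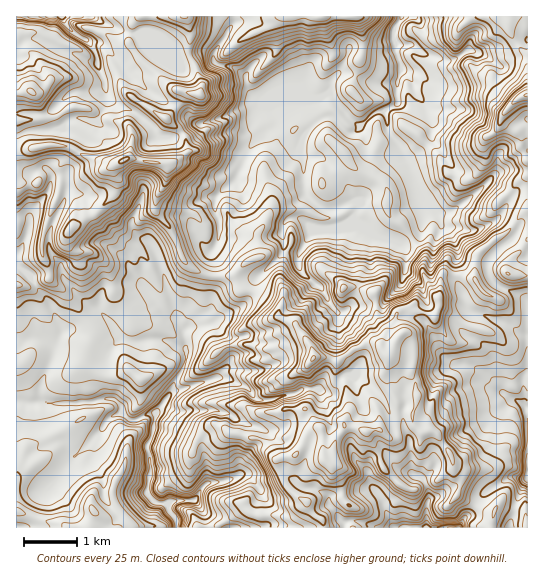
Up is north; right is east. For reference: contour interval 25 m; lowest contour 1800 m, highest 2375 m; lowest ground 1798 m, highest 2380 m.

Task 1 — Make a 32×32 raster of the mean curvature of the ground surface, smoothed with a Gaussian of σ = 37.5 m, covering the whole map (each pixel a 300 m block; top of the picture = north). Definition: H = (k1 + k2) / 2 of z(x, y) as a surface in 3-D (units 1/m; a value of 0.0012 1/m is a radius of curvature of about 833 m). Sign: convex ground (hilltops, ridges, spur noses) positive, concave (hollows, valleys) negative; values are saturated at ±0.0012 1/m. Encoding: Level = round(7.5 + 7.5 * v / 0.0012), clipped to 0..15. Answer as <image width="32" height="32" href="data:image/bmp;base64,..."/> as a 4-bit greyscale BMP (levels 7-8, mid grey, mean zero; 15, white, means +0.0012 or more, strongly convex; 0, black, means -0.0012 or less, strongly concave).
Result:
<image width="32" height="32" href="data:image/bmp;base64,Qk12AgAAAAAAAHYAAAAoAAAAIAAAACAAAAABAAQAAAAAAAACAAATCwAAEwsAABAAAAAAAAAAAAAAABEREQAiIiIAMzMzAERERABVVVUAZmZmAHd3dwCIiIgAmZmZAKqqqgC7u7sAzMzMAN3d3QDu7u4A////AJq4mZzmbKZ4dXsVhDGSm0yUVeW3AHDetEzR/Wdy3njNhWa2tT3wRKHINoEZ93pEqZhnZvsJx4MExnzXjBWMuYR4hnW8Cte2PdxsdIVaXaaSiIhmnQmZm+hYaWmNS8J2l3eKo6Urfeg0VbbZtoqpVnZ3VGsPI4Zq6u2llad4eHeEhpmUapBHlwYgM5ZaesZ3V4aJiZzKaAN53aVliJYodnaYaIanejzgmDT703yKRFeHd2iHZWZHyZpm9VzZiFyGp4d2l3mZVkiZfVQ2idS0q2Z3aHaIhndiWumGNWyH1USGhXhml2d3THTmkOfwp/Nuope1pXWUiqpk9gnovAm14ZxMKYt3hPhJx4D7aowdtLPFTW2DaEfUR3xmeGVEOVTsSltvh3UfV1maHTRnZ6VDBcdmW7uD2Vw7e3Woh3p2Vso7ccZZ0MdVOkmnSGWLZmcMqK5lZ9IPFXRplop3mmWLoJpjc47m7/RFa2eHiYZmxXkZvZ2Wm0fPpFl2d8aHV2i6K0Rldy5Dx3VmeH1Vpapoz3qYlVelXzA5WHh2ZYilV0TkWhy1S6Nvx0d3eF6ThnZazM2Vc8Zc34dFd3XIU6hjaUxny5OGpStyPEZoOXg4eNwoWVaIeWeYD0OlOV10xSQyiXe4Cph1mUrodIkIYGmPGohmU7dqedl0ecvMv8KUa5mo"/>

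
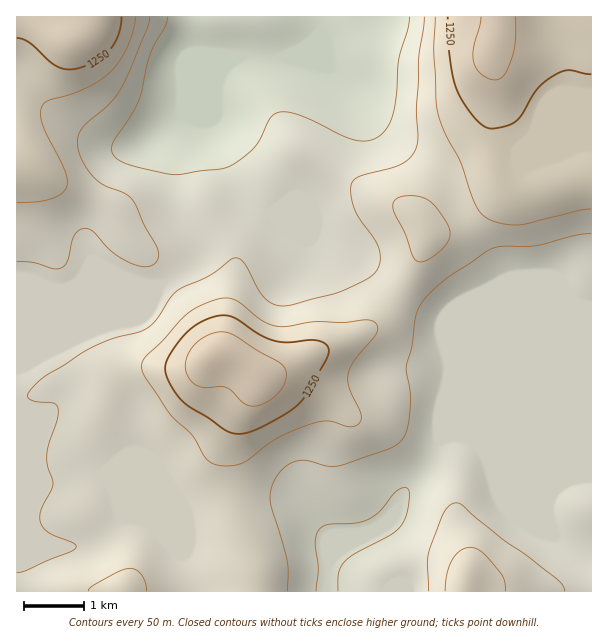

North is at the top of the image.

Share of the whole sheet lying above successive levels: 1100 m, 89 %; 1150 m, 50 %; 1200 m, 21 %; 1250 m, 9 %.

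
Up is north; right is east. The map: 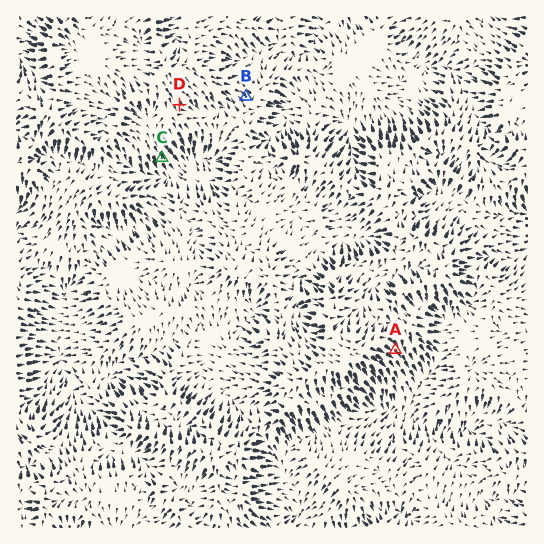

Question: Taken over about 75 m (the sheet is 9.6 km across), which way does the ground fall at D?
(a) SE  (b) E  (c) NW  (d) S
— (a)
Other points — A SE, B NW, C SE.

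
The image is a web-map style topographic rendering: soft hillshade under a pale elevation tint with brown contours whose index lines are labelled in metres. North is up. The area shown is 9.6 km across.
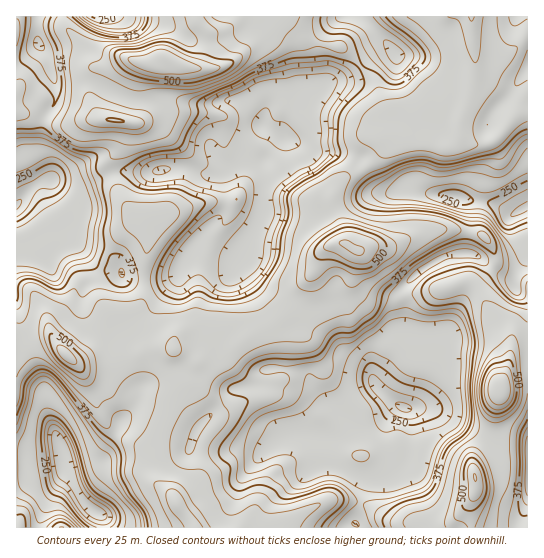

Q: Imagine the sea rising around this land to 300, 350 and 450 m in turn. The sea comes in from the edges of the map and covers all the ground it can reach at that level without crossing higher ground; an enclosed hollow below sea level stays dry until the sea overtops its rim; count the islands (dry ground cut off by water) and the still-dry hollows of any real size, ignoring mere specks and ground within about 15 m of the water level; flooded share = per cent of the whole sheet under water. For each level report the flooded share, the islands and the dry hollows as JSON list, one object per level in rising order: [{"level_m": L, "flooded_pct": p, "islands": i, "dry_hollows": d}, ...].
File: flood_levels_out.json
[{"level_m": 300, "flooded_pct": 9, "islands": 0, "dry_hollows": 2}, {"level_m": 350, "flooded_pct": 28, "islands": 0, "dry_hollows": 1}, {"level_m": 450, "flooded_pct": 90, "islands": 4, "dry_hollows": 0}]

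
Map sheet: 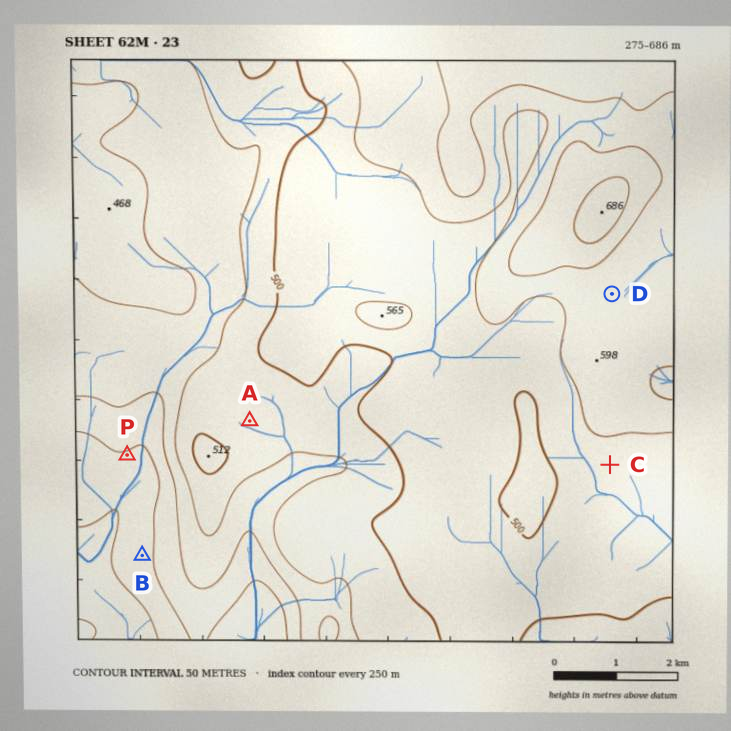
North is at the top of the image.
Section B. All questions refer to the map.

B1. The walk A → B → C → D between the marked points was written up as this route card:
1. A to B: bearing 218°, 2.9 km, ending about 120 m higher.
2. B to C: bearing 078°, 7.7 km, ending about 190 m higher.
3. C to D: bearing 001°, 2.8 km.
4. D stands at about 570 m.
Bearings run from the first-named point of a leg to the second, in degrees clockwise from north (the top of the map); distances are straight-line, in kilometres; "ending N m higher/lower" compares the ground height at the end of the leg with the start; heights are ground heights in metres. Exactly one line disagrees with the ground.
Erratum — Line 1: it should read "ending about 120 m lower".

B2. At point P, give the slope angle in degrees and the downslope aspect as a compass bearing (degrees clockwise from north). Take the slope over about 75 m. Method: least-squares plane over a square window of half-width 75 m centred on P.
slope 5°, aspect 161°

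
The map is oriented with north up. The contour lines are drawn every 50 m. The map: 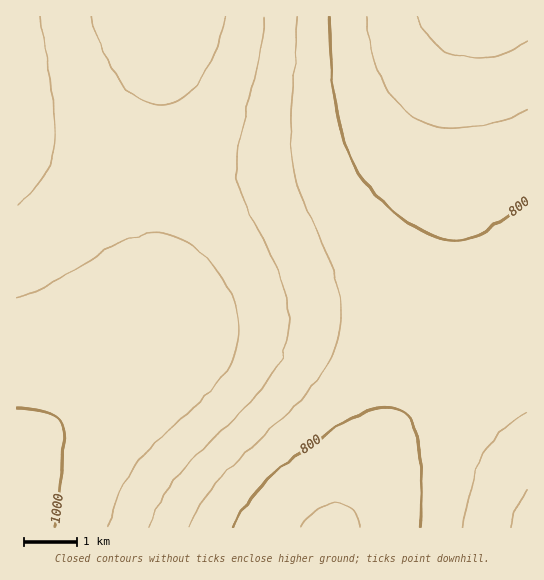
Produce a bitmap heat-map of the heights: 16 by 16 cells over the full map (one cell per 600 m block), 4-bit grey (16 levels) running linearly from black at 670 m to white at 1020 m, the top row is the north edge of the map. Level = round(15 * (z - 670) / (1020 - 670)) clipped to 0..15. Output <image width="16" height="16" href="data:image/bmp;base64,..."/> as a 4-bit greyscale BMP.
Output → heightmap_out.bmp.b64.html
<image width="16" height="16" href="data:image/bmp;base64,Qk32AAAAAAAAAHYAAAAoAAAAEAAAABAAAAABAAQAAAAAAIAAAAATCwAAEwsAABAAAAAAAAAAAAAAABEREQAiIiIAMzMzAERERABVVVUAZmZmAHd3dwCIiIgAmZmZAKqqqgC7u7sAzMzMAN3d3QDu7u4A////AP7bqGVDNFeK/ty5dlREV4nu7cqXZVVmeO7t3KmGZWZ47u7typd2Zmfe7u3LqHZmZt3e7duod2ZmzN3dy6h2Zma8zMy6mHZmZqu8zLqYdmVWqru7qYdlVVWau7uph2VERZq7y6mGVEM0mrzMuoZUMyOazNy6hlMiEpvN3cqGQyER"/>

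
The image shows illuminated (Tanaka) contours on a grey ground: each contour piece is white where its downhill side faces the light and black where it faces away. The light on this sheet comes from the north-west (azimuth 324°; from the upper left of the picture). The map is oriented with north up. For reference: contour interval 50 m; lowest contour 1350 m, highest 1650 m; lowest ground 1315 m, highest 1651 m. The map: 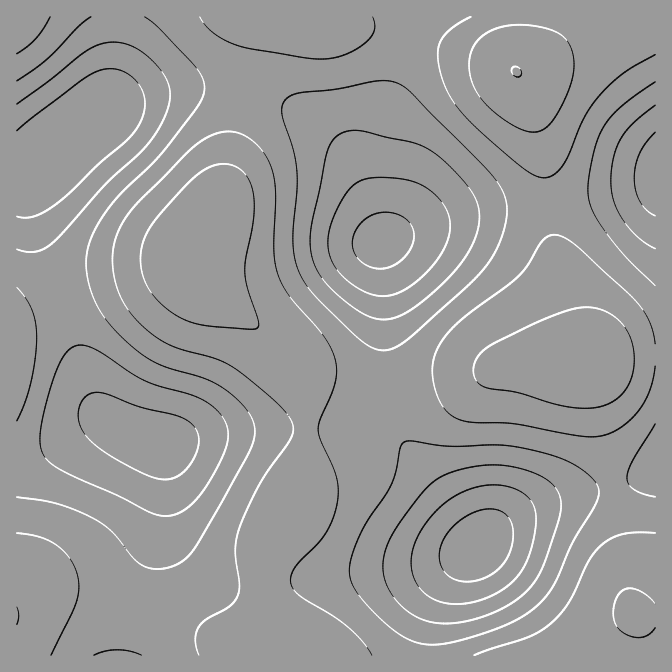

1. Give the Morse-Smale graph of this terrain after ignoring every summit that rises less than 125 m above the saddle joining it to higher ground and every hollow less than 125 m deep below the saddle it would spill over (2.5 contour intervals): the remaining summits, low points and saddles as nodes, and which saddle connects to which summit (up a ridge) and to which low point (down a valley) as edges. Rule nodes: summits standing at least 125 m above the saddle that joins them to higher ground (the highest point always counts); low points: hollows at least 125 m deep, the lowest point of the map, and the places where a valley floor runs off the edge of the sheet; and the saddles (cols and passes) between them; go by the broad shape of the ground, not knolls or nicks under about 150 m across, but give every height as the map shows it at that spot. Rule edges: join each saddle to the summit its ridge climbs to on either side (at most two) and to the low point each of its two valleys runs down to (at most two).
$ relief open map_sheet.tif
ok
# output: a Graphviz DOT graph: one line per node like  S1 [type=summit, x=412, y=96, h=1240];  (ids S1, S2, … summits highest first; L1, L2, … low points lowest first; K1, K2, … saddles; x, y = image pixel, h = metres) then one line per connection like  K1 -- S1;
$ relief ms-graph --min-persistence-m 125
graph terrain {
  S1 [type=summit, x=517, y=72, h=1651];
  L1 [type=low, x=478, y=547, h=1315];
  L2 [type=low, x=380, y=242, h=1331];
  L3 [type=low, x=55, y=150, h=1350];
  L4 [type=low, x=655, y=173, h=1370];
  K1 [type=saddle, x=305, y=428, h=1554];
  K2 [type=saddle, x=549, y=203, h=1538];
  K3 [type=saddle, x=240, y=93, h=1522];
  K4 [type=saddle, x=385, y=377, h=1513];
  K1 -- S1;
  K1 -- L1;
  K1 -- L3;
  K2 -- S1;
  K2 -- L2;
  K2 -- L4;
  K3 -- S1;
  K3 -- L2;
  K3 -- L3;
  K4 -- S1;
  K4 -- L1;
  K4 -- L2;
}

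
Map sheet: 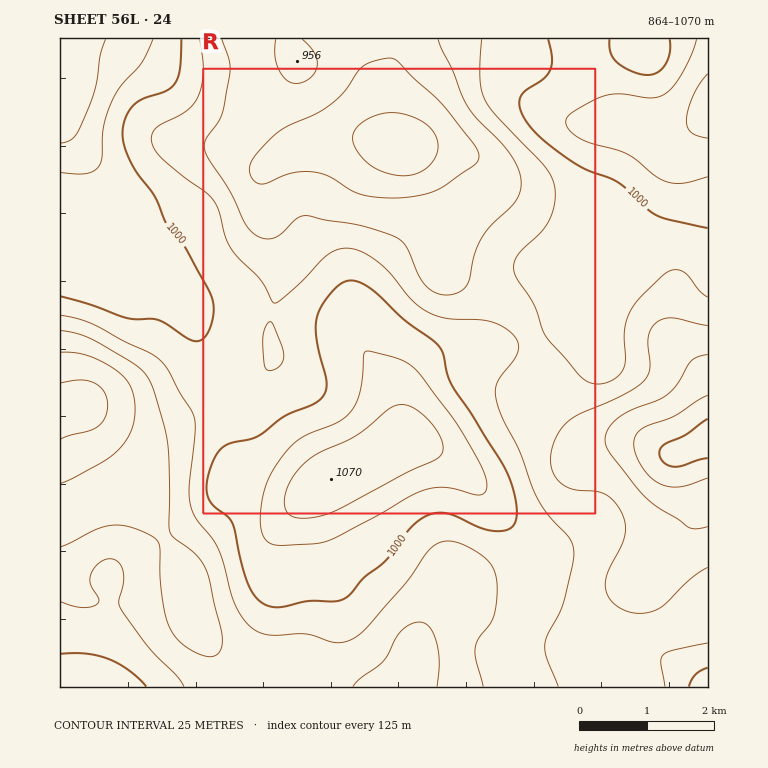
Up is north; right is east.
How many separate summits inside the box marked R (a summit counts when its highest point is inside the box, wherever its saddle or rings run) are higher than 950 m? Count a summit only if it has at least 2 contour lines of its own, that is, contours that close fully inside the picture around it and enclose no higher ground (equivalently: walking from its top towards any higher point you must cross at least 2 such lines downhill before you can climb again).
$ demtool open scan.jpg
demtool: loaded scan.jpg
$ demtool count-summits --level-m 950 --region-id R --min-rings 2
1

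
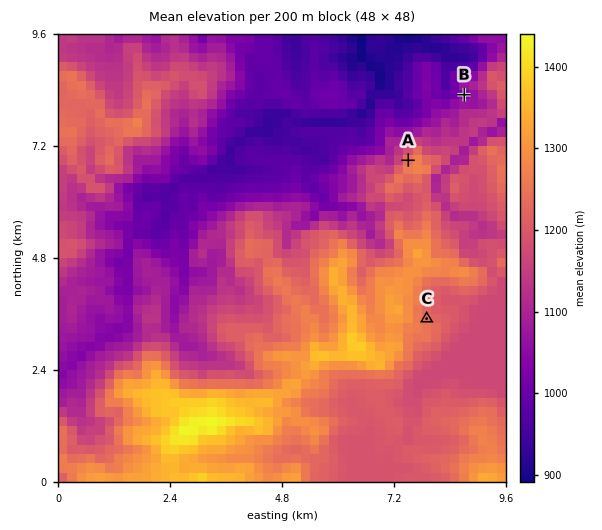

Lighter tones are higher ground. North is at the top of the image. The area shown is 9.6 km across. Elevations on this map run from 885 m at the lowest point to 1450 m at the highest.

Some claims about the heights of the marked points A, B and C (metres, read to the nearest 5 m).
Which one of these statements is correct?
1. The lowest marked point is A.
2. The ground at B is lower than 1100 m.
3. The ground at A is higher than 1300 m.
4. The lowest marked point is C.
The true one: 2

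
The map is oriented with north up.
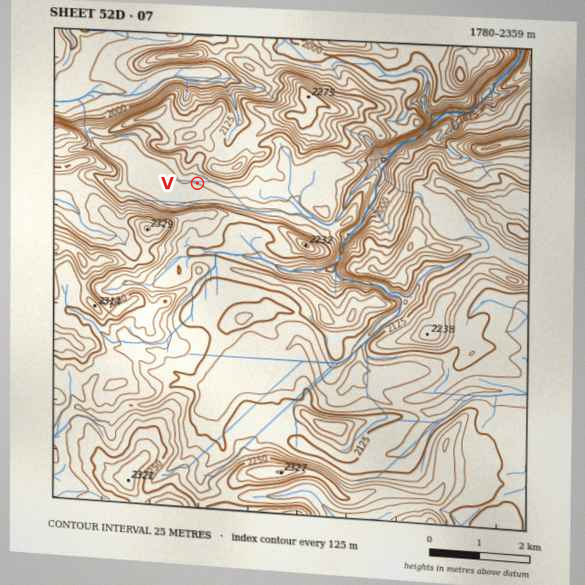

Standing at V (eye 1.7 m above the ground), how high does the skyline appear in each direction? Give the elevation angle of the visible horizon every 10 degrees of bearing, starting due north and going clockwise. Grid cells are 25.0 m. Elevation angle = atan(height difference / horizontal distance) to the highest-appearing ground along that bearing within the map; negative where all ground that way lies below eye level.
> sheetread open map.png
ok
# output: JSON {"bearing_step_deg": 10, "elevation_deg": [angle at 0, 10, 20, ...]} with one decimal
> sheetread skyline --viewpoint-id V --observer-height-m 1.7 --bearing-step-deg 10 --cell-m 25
{"bearing_step_deg": 10, "elevation_deg": [9.1, 10.6, 12.4, 14.6, 16.1, 16.1, 14.2, 10.8, 6.9, 3.8, 2.1, 2.1, 3.4, 5.8, 9.1, 11.7, 12.3, 12.6, 13.0, 12.6, 11.0, 10.8, 12.2, 10.9, 7.6, 5.5, 4.1, 3.0, 4.4, 2.9, 4.3, 6.2, 7.8, 9.1, 9.3, 9.4]}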